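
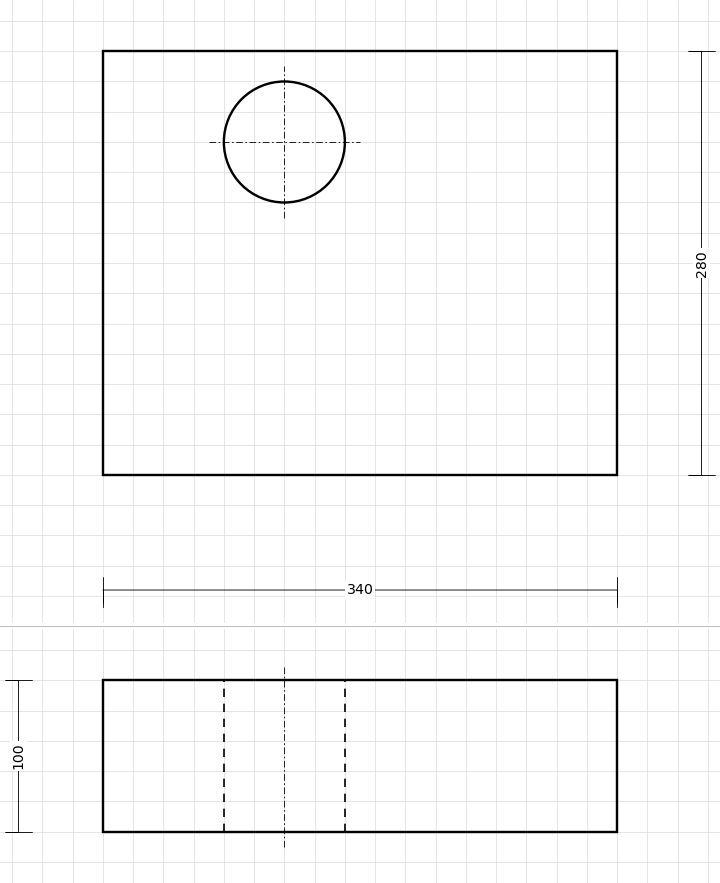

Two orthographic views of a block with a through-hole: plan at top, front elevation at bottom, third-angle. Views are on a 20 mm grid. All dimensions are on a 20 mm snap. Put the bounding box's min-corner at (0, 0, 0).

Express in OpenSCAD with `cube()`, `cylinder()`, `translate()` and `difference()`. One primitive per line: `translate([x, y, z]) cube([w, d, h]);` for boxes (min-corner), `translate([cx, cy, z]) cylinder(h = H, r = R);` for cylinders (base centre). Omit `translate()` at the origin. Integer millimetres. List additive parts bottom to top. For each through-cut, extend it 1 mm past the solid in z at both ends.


difference() {
  cube([340, 280, 100]);
  translate([120, 220, -1]) cylinder(h = 102, r = 40);
}


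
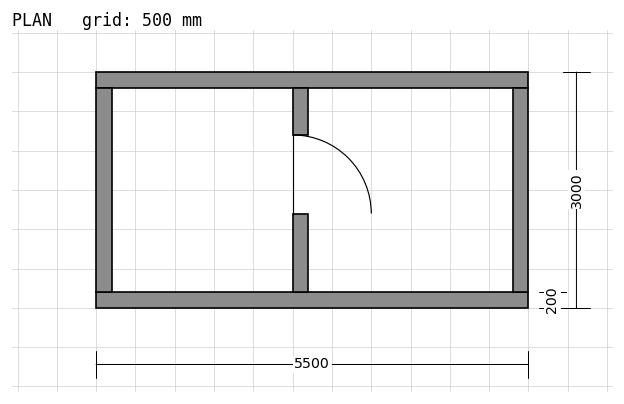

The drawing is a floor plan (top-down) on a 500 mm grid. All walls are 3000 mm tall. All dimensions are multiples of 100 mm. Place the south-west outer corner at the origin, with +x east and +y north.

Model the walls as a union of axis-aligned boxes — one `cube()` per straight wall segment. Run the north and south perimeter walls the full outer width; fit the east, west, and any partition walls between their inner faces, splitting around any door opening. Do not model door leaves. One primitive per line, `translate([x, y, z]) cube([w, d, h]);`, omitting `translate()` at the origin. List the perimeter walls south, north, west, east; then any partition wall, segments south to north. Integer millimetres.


cube([5500, 200, 3000]);
translate([0, 2800, 0]) cube([5500, 200, 3000]);
translate([0, 200, 0]) cube([200, 2600, 3000]);
translate([5300, 200, 0]) cube([200, 2600, 3000]);
translate([2500, 200, 0]) cube([200, 1000, 3000]);
translate([2500, 2200, 0]) cube([200, 600, 3000]);


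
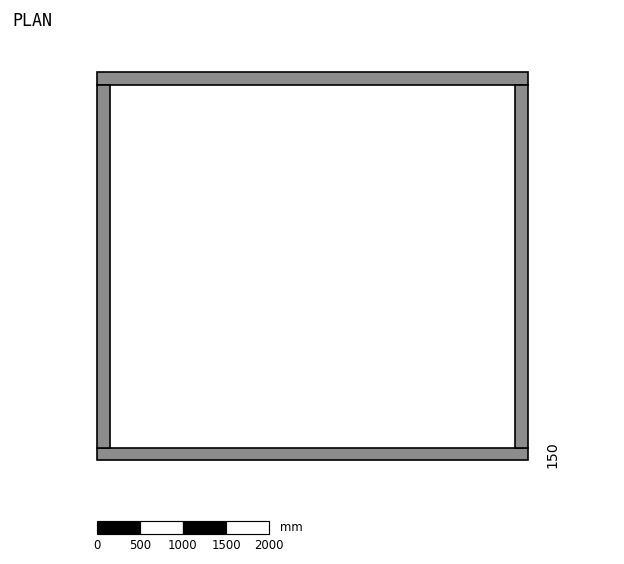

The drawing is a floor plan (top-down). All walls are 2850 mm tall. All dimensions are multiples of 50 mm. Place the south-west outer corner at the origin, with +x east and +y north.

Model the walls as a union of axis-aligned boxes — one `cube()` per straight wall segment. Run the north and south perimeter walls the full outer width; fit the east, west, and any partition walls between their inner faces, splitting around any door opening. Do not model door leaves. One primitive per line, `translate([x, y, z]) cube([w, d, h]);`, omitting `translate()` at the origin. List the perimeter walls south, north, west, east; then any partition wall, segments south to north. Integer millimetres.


cube([5000, 150, 2850]);
translate([0, 4350, 0]) cube([5000, 150, 2850]);
translate([0, 150, 0]) cube([150, 4200, 2850]);
translate([4850, 150, 0]) cube([150, 4200, 2850]);


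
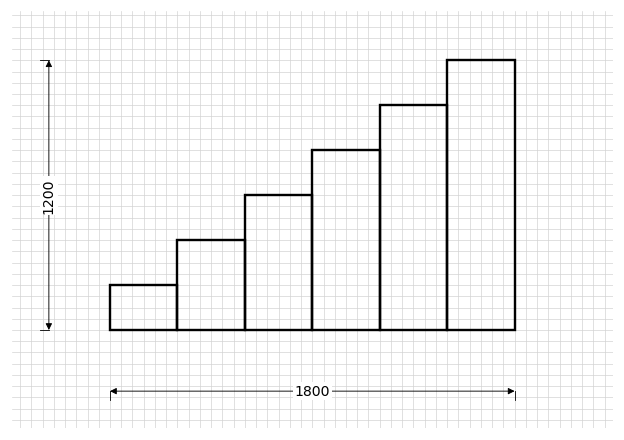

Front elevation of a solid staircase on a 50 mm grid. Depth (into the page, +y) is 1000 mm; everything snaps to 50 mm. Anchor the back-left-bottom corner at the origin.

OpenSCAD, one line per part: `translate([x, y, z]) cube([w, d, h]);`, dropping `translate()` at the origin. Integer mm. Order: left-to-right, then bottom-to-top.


cube([300, 1000, 200]);
translate([300, 0, 0]) cube([300, 1000, 400]);
translate([600, 0, 0]) cube([300, 1000, 600]);
translate([900, 0, 0]) cube([300, 1000, 800]);
translate([1200, 0, 0]) cube([300, 1000, 1000]);
translate([1500, 0, 0]) cube([300, 1000, 1200]);


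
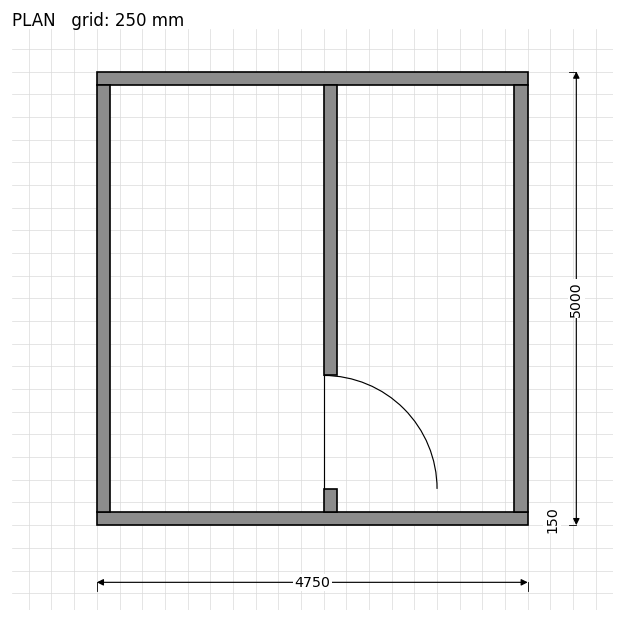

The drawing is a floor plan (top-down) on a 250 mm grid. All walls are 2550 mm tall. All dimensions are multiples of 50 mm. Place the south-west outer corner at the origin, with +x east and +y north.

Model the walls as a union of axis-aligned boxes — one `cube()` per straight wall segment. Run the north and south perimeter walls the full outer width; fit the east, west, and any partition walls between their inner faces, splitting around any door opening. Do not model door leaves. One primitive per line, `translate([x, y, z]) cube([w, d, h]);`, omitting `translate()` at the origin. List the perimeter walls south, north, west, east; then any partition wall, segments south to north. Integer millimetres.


cube([4750, 150, 2550]);
translate([0, 4850, 0]) cube([4750, 150, 2550]);
translate([0, 150, 0]) cube([150, 4700, 2550]);
translate([4600, 150, 0]) cube([150, 4700, 2550]);
translate([2500, 150, 0]) cube([150, 250, 2550]);
translate([2500, 1650, 0]) cube([150, 3200, 2550]);


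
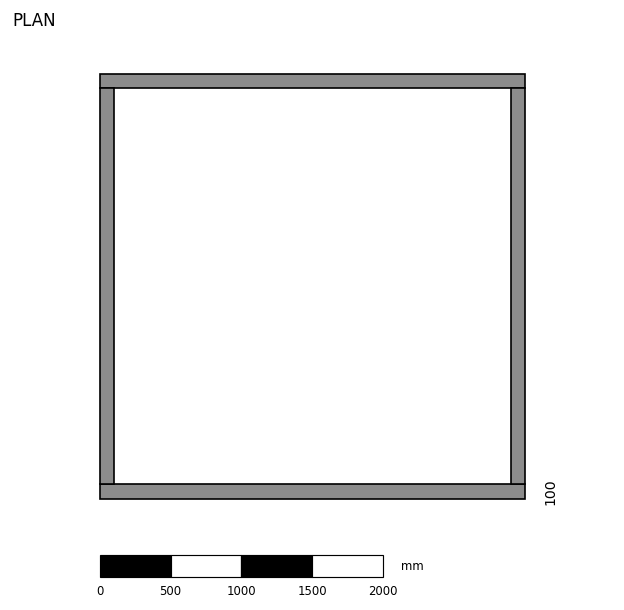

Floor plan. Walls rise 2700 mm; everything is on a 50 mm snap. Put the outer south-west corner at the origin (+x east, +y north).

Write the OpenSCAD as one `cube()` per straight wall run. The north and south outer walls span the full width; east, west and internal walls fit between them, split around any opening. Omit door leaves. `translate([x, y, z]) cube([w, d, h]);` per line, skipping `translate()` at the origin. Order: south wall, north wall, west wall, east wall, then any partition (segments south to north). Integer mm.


cube([3000, 100, 2700]);
translate([0, 2900, 0]) cube([3000, 100, 2700]);
translate([0, 100, 0]) cube([100, 2800, 2700]);
translate([2900, 100, 0]) cube([100, 2800, 2700]);


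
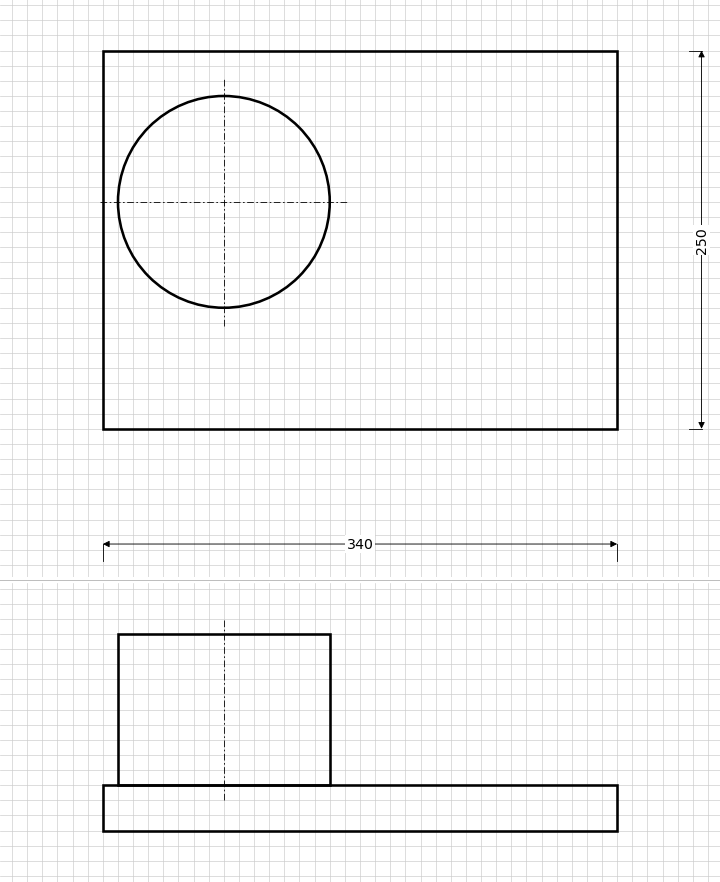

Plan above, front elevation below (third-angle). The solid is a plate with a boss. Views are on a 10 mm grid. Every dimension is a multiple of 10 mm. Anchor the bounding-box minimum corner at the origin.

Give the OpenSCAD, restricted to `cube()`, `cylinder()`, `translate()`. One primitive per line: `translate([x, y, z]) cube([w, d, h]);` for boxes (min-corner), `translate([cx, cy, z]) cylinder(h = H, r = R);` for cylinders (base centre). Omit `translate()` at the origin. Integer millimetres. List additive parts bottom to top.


cube([340, 250, 30]);
translate([80, 150, 30]) cylinder(h = 100, r = 70);


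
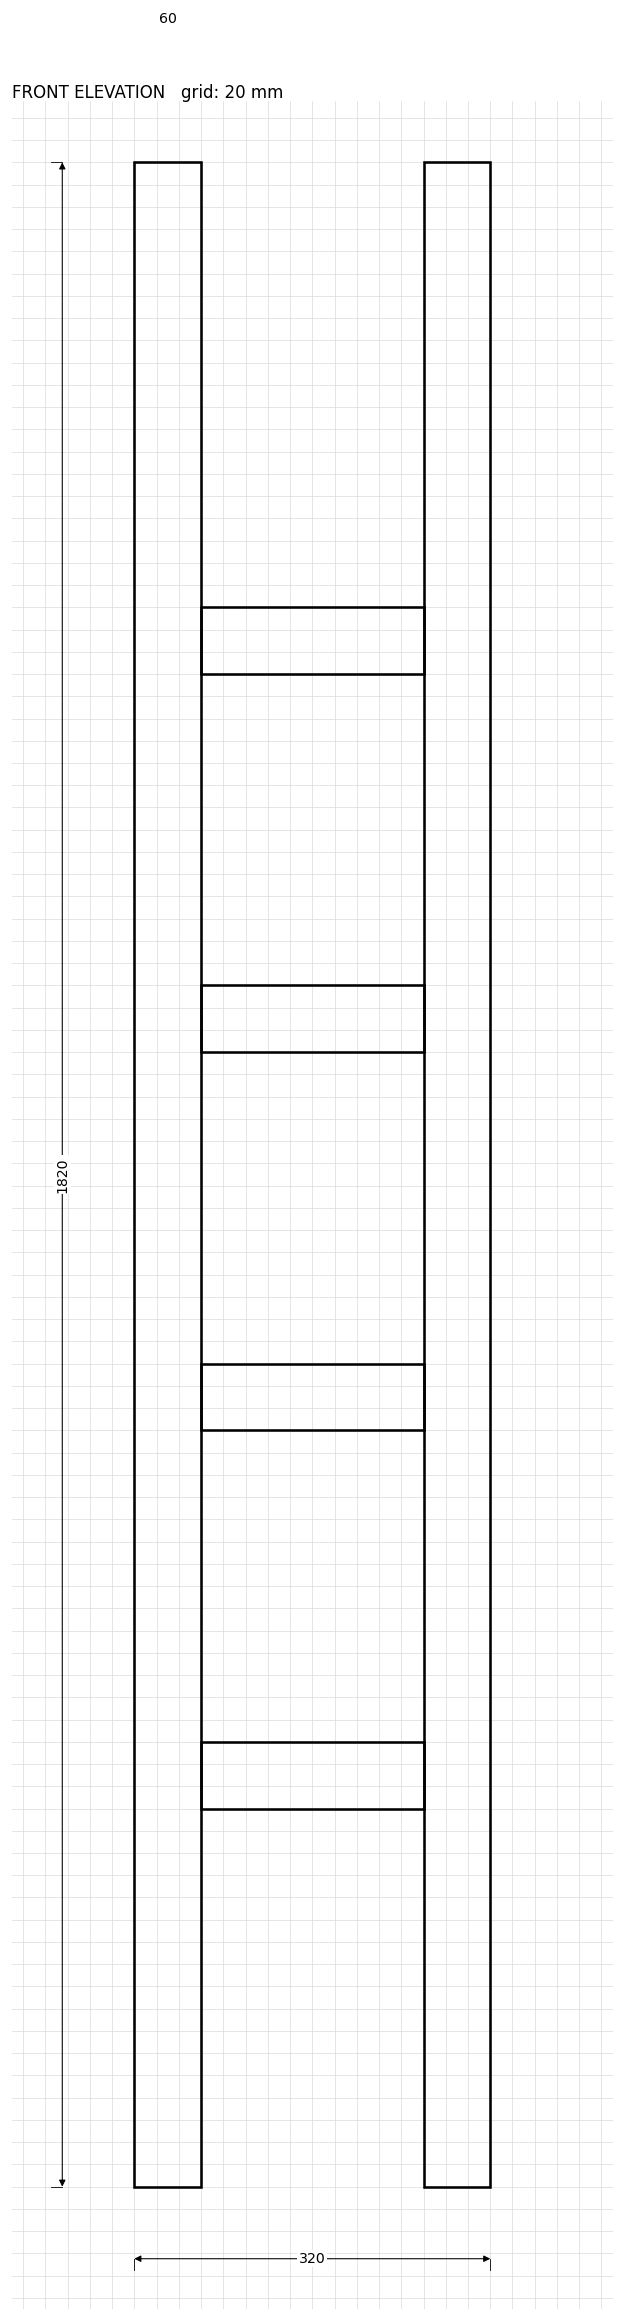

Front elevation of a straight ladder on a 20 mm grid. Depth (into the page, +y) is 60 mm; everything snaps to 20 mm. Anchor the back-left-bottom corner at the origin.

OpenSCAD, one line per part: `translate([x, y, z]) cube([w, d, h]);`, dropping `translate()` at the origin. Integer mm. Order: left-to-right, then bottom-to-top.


cube([60, 60, 1820]);
translate([60, 0, 340]) cube([200, 60, 60]);
translate([60, 0, 680]) cube([200, 60, 60]);
translate([60, 0, 1020]) cube([200, 60, 60]);
translate([60, 0, 1360]) cube([200, 60, 60]);
translate([260, 0, 0]) cube([60, 60, 1820]);


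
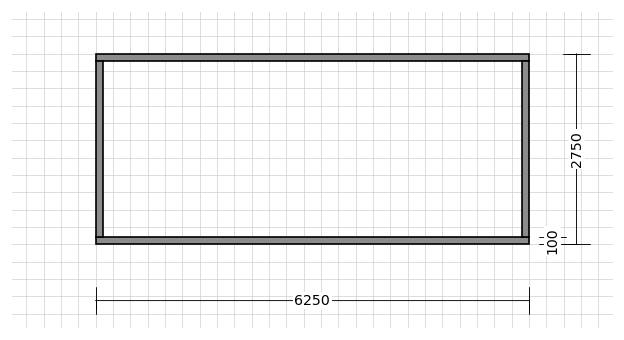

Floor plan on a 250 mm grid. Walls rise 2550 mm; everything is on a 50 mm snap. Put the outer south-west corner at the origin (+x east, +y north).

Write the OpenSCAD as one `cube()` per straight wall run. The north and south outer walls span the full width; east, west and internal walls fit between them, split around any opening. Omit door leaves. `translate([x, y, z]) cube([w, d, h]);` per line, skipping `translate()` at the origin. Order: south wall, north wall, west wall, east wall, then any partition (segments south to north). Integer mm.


cube([6250, 100, 2550]);
translate([0, 2650, 0]) cube([6250, 100, 2550]);
translate([0, 100, 0]) cube([100, 2550, 2550]);
translate([6150, 100, 0]) cube([100, 2550, 2550]);


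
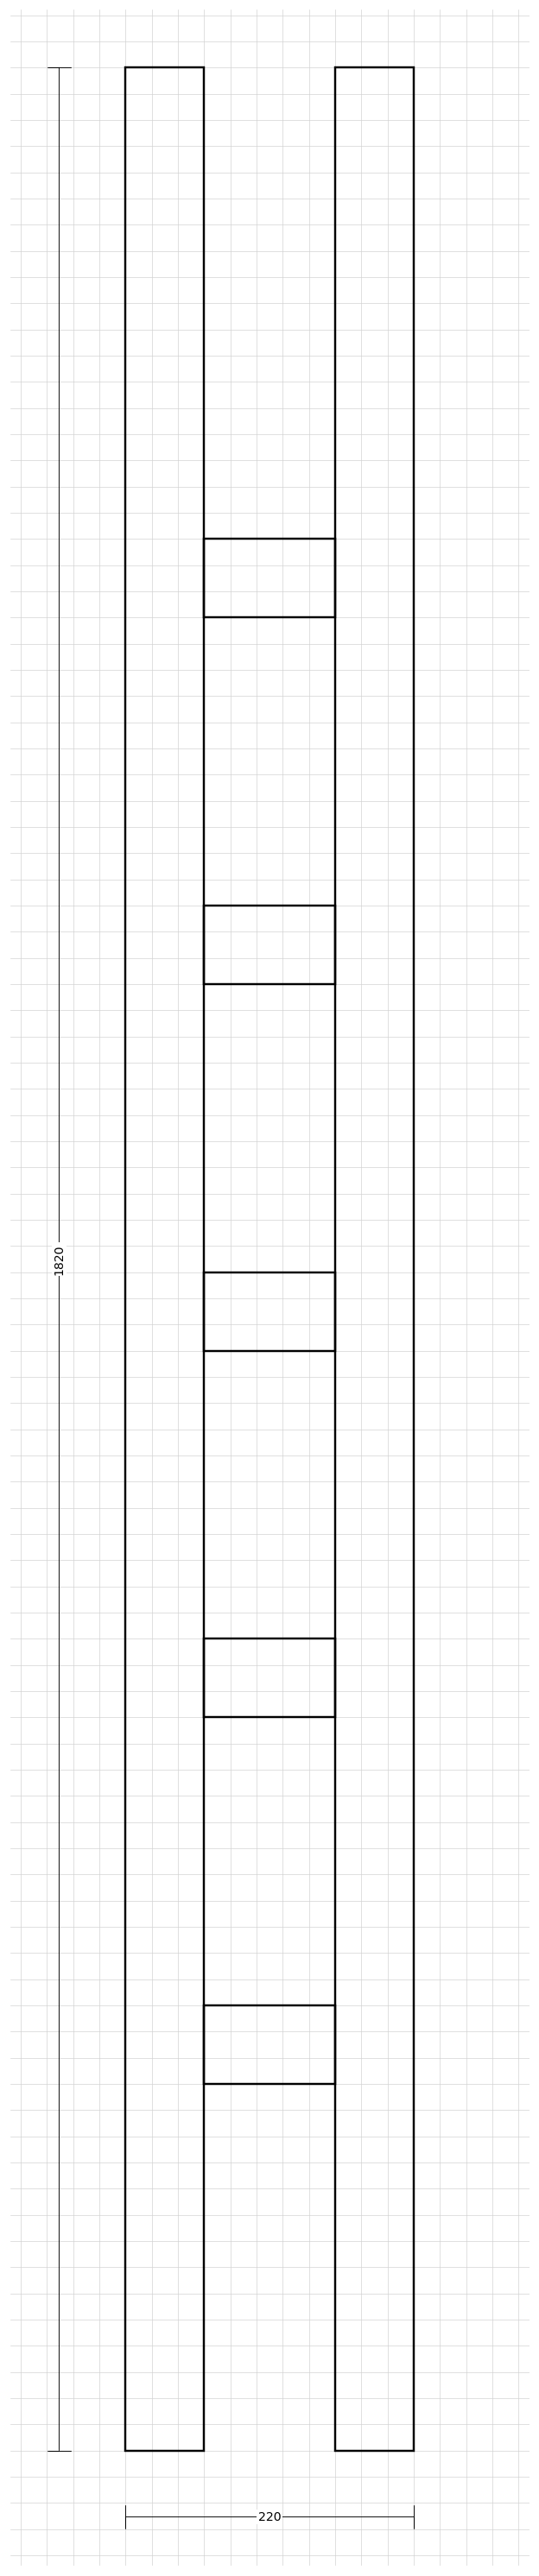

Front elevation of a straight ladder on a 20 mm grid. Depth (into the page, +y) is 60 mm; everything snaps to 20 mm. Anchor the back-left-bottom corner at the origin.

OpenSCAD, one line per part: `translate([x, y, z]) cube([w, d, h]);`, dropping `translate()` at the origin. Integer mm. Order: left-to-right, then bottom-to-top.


cube([60, 60, 1820]);
translate([60, 0, 280]) cube([100, 60, 60]);
translate([60, 0, 560]) cube([100, 60, 60]);
translate([60, 0, 840]) cube([100, 60, 60]);
translate([60, 0, 1120]) cube([100, 60, 60]);
translate([60, 0, 1400]) cube([100, 60, 60]);
translate([160, 0, 0]) cube([60, 60, 1820]);


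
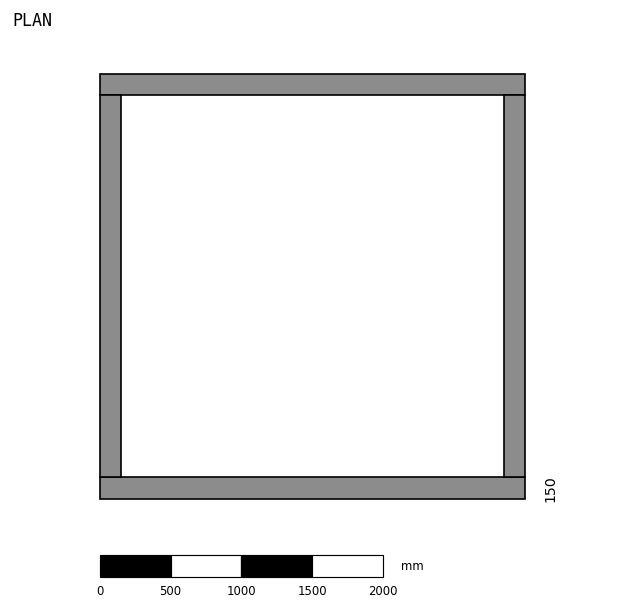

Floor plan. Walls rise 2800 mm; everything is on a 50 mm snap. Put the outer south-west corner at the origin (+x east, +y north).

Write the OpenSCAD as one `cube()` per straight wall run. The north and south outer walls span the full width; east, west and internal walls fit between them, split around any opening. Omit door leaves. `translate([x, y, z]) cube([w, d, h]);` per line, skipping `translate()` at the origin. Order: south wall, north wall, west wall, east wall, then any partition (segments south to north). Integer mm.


cube([3000, 150, 2800]);
translate([0, 2850, 0]) cube([3000, 150, 2800]);
translate([0, 150, 0]) cube([150, 2700, 2800]);
translate([2850, 150, 0]) cube([150, 2700, 2800]);


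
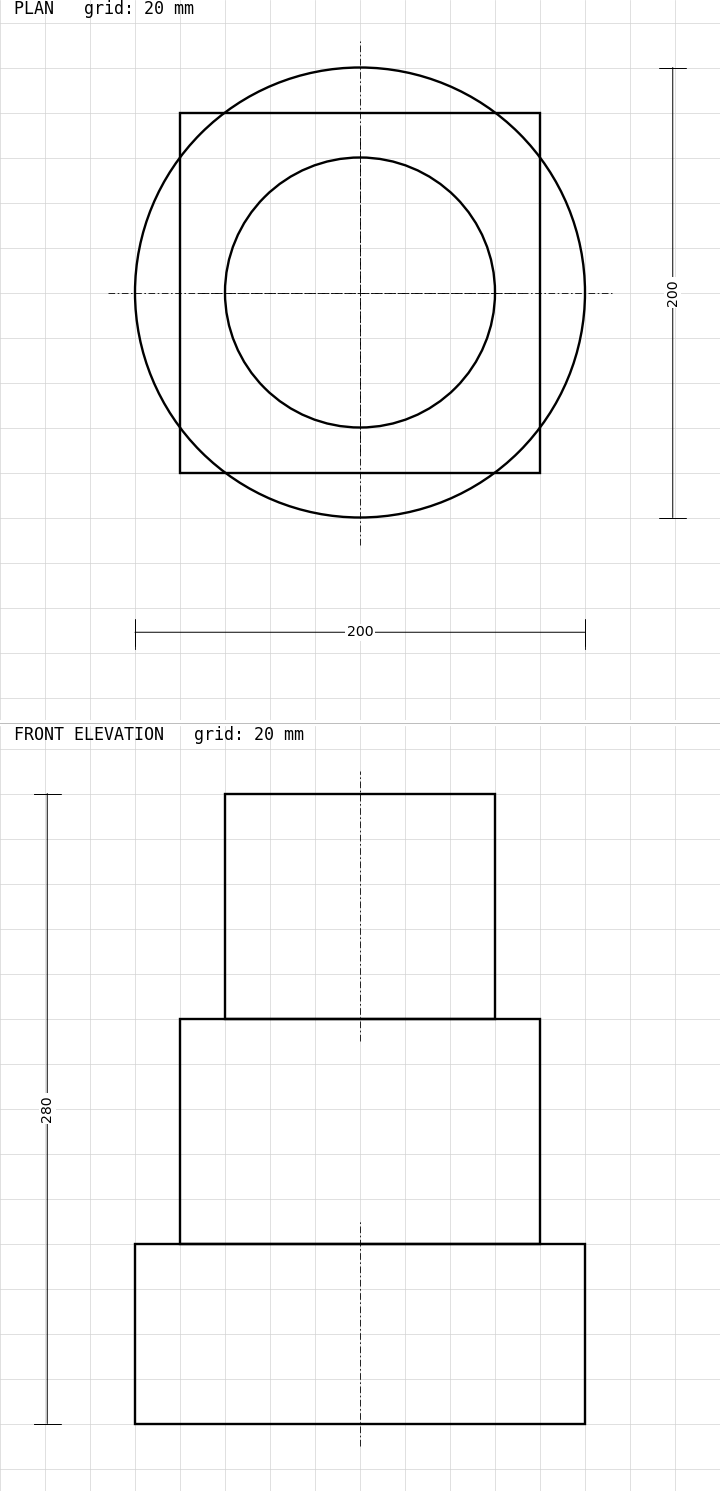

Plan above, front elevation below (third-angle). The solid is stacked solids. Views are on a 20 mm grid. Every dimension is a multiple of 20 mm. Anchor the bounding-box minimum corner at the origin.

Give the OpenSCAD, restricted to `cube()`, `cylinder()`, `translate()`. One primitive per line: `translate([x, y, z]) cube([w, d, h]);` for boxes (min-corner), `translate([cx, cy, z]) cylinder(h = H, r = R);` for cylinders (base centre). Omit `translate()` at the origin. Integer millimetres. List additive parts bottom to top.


translate([100, 100, 0]) cylinder(h = 80, r = 100);
translate([20, 20, 80]) cube([160, 160, 100]);
translate([100, 100, 180]) cylinder(h = 100, r = 60);


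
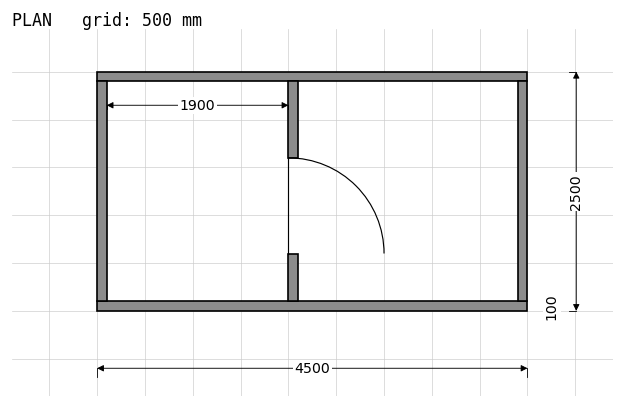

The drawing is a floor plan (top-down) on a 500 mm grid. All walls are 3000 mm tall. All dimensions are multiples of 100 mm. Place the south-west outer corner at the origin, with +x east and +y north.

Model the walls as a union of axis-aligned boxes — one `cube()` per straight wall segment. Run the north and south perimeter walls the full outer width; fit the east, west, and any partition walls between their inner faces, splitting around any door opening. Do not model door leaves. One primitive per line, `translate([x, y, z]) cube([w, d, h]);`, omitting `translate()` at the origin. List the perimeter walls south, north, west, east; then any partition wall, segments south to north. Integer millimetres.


cube([4500, 100, 3000]);
translate([0, 2400, 0]) cube([4500, 100, 3000]);
translate([0, 100, 0]) cube([100, 2300, 3000]);
translate([4400, 100, 0]) cube([100, 2300, 3000]);
translate([2000, 100, 0]) cube([100, 500, 3000]);
translate([2000, 1600, 0]) cube([100, 800, 3000]);


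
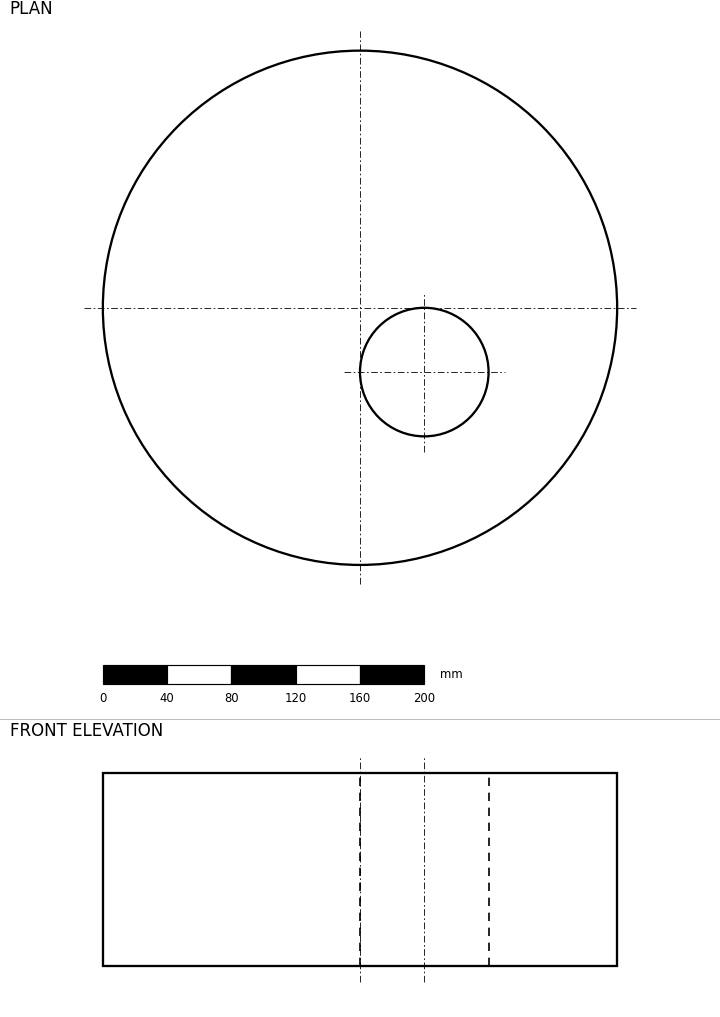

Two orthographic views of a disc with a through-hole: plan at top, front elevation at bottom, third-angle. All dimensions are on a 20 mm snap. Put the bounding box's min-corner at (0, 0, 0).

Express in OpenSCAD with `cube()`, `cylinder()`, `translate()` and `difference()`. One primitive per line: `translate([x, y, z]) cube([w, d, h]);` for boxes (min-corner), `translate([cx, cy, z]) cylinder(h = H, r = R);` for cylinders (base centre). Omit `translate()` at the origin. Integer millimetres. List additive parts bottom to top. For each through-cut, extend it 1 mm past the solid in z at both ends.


difference() {
  translate([160, 160, 0]) cylinder(h = 120, r = 160);
  translate([200, 120, -1]) cylinder(h = 122, r = 40);
}


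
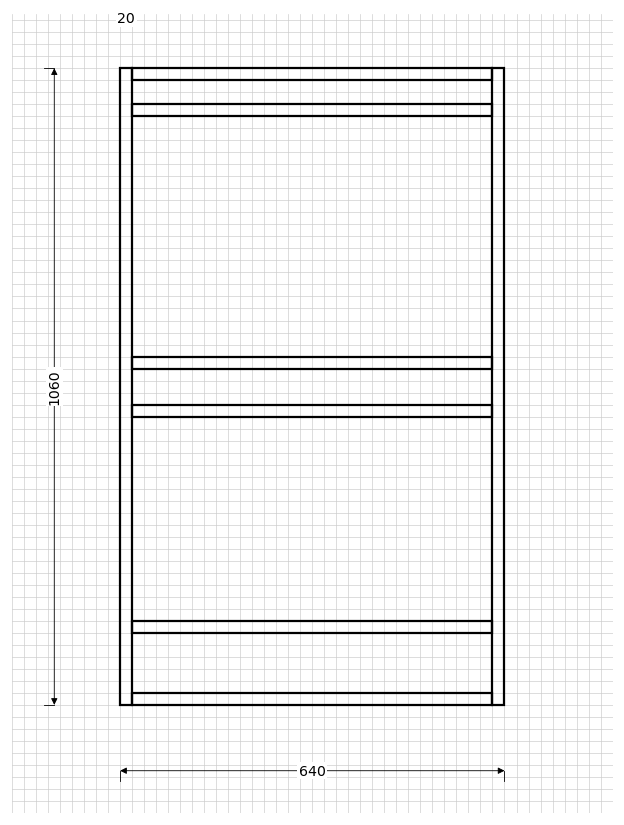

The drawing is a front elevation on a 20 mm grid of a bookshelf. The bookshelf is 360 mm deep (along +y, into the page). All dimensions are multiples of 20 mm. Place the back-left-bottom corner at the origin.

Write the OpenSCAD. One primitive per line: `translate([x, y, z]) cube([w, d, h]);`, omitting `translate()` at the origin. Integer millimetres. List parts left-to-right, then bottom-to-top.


cube([20, 360, 1060]);
translate([20, 0, 0]) cube([600, 360, 20]);
translate([20, 0, 120]) cube([600, 360, 20]);
translate([20, 0, 480]) cube([600, 360, 20]);
translate([20, 0, 560]) cube([600, 360, 20]);
translate([20, 0, 980]) cube([600, 360, 20]);
translate([20, 0, 1040]) cube([600, 360, 20]);
translate([620, 0, 0]) cube([20, 360, 1060]);


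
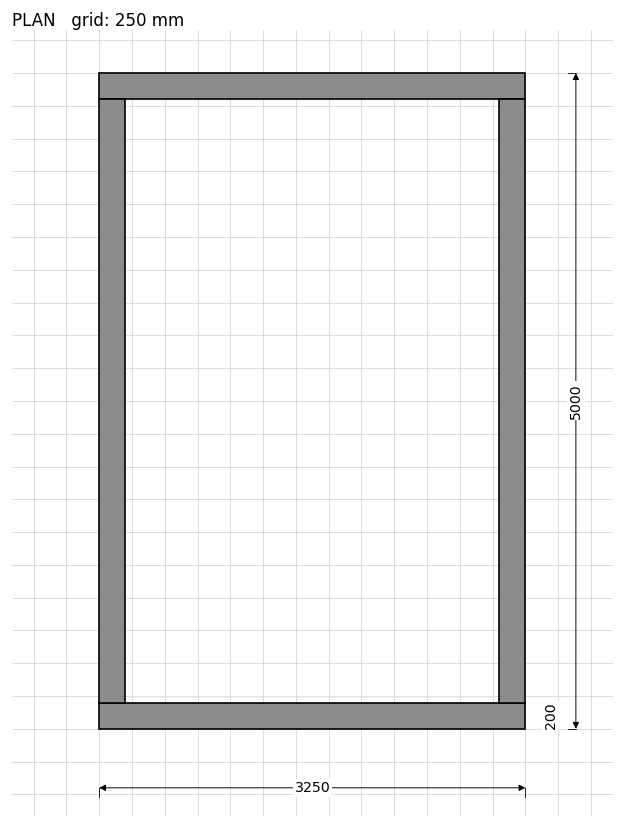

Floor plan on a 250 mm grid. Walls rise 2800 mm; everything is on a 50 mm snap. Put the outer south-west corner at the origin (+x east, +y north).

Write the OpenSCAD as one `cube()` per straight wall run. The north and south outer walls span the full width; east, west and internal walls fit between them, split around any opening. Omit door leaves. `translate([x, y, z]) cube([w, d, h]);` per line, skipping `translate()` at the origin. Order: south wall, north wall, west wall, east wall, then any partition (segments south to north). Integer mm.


cube([3250, 200, 2800]);
translate([0, 4800, 0]) cube([3250, 200, 2800]);
translate([0, 200, 0]) cube([200, 4600, 2800]);
translate([3050, 200, 0]) cube([200, 4600, 2800]);


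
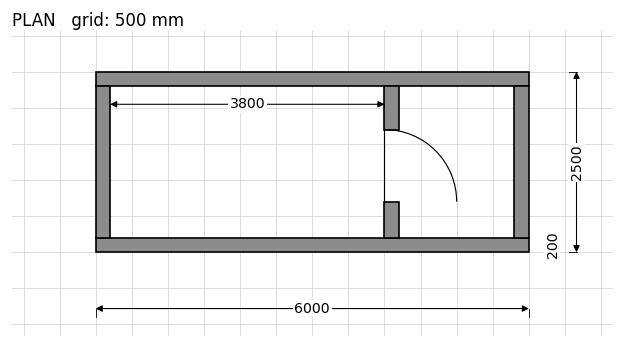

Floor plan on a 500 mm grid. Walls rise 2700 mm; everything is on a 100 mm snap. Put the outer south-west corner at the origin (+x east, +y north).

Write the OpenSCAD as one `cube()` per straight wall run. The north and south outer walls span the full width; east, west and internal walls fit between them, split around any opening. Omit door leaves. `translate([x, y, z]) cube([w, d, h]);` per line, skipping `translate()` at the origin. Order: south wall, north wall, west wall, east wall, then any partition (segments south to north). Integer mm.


cube([6000, 200, 2700]);
translate([0, 2300, 0]) cube([6000, 200, 2700]);
translate([0, 200, 0]) cube([200, 2100, 2700]);
translate([5800, 200, 0]) cube([200, 2100, 2700]);
translate([4000, 200, 0]) cube([200, 500, 2700]);
translate([4000, 1700, 0]) cube([200, 600, 2700]);


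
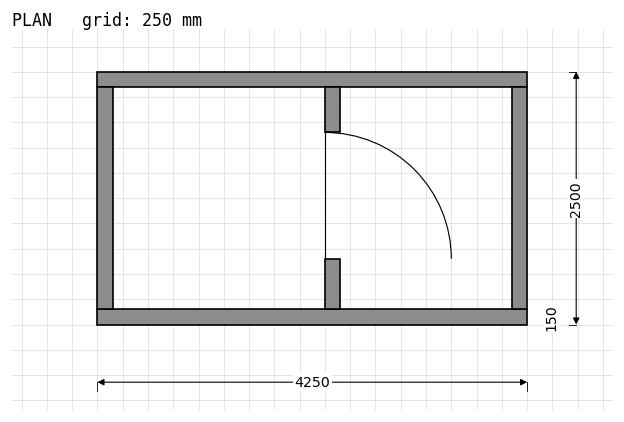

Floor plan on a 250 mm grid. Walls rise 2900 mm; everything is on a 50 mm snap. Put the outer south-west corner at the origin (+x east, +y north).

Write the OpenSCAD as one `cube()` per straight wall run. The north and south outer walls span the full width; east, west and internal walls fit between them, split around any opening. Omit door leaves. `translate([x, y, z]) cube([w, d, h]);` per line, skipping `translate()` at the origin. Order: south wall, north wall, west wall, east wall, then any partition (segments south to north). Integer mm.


cube([4250, 150, 2900]);
translate([0, 2350, 0]) cube([4250, 150, 2900]);
translate([0, 150, 0]) cube([150, 2200, 2900]);
translate([4100, 150, 0]) cube([150, 2200, 2900]);
translate([2250, 150, 0]) cube([150, 500, 2900]);
translate([2250, 1900, 0]) cube([150, 450, 2900]);


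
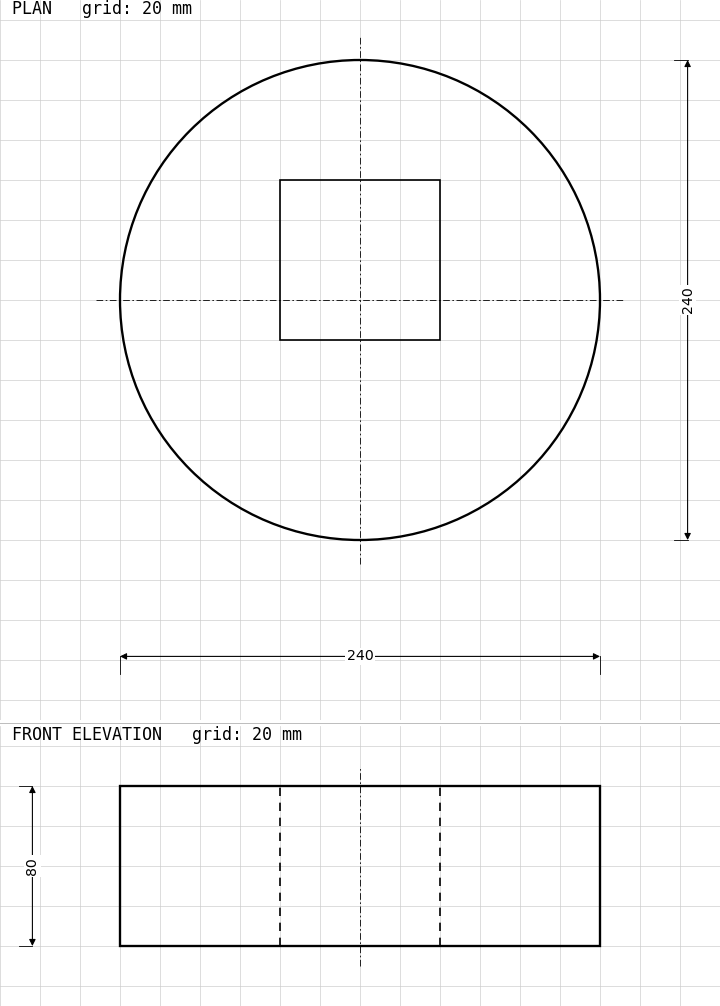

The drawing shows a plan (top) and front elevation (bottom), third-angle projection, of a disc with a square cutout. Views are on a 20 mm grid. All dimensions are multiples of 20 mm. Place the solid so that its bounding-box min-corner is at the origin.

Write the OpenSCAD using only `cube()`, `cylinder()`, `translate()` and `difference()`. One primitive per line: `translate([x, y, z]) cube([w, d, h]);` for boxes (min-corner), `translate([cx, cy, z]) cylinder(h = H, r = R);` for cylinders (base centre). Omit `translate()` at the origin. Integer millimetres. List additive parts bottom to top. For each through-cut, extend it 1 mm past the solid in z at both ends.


difference() {
  translate([120, 120, 0]) cylinder(h = 80, r = 120);
  translate([80, 100, -1]) cube([80, 80, 82]);
}


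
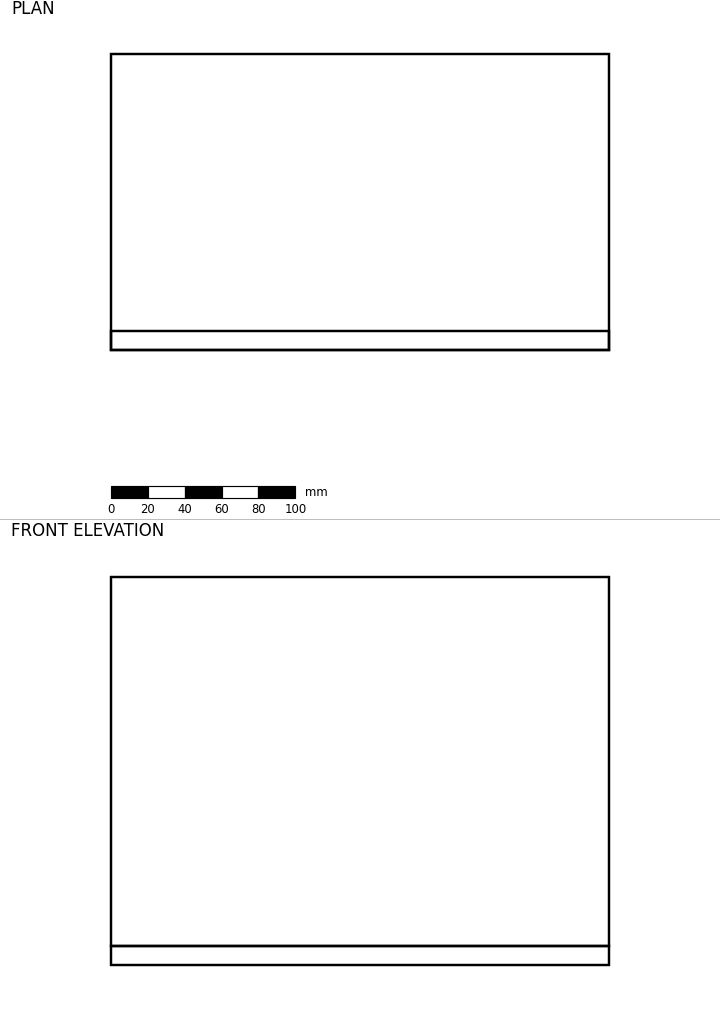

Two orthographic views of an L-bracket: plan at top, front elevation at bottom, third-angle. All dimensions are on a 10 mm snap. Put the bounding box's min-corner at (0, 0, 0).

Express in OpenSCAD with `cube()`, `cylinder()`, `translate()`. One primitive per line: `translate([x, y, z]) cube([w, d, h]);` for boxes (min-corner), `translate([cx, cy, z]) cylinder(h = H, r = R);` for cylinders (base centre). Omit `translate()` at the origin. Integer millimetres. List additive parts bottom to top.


cube([270, 160, 10]);
translate([0, 0, 10]) cube([270, 10, 200]);


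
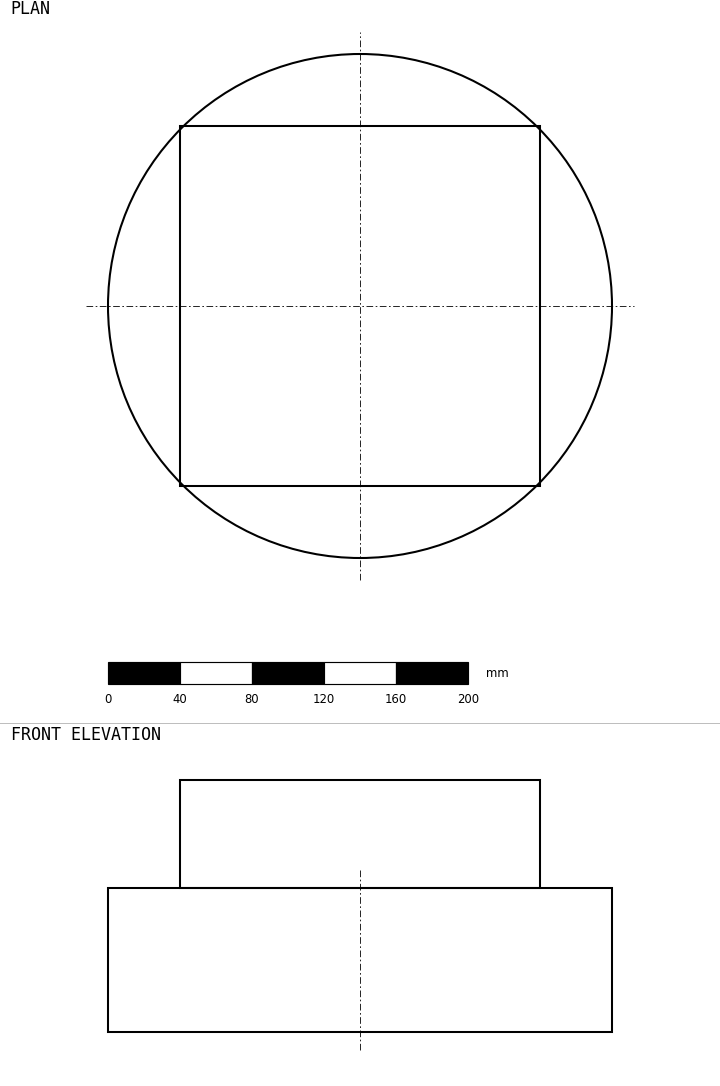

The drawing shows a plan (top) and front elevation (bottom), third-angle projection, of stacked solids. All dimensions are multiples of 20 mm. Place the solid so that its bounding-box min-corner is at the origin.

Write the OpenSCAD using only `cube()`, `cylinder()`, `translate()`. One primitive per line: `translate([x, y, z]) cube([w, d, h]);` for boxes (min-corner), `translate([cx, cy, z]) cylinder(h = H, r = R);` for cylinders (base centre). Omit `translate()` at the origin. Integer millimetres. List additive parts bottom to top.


translate([140, 140, 0]) cylinder(h = 80, r = 140);
translate([40, 40, 80]) cube([200, 200, 60]);


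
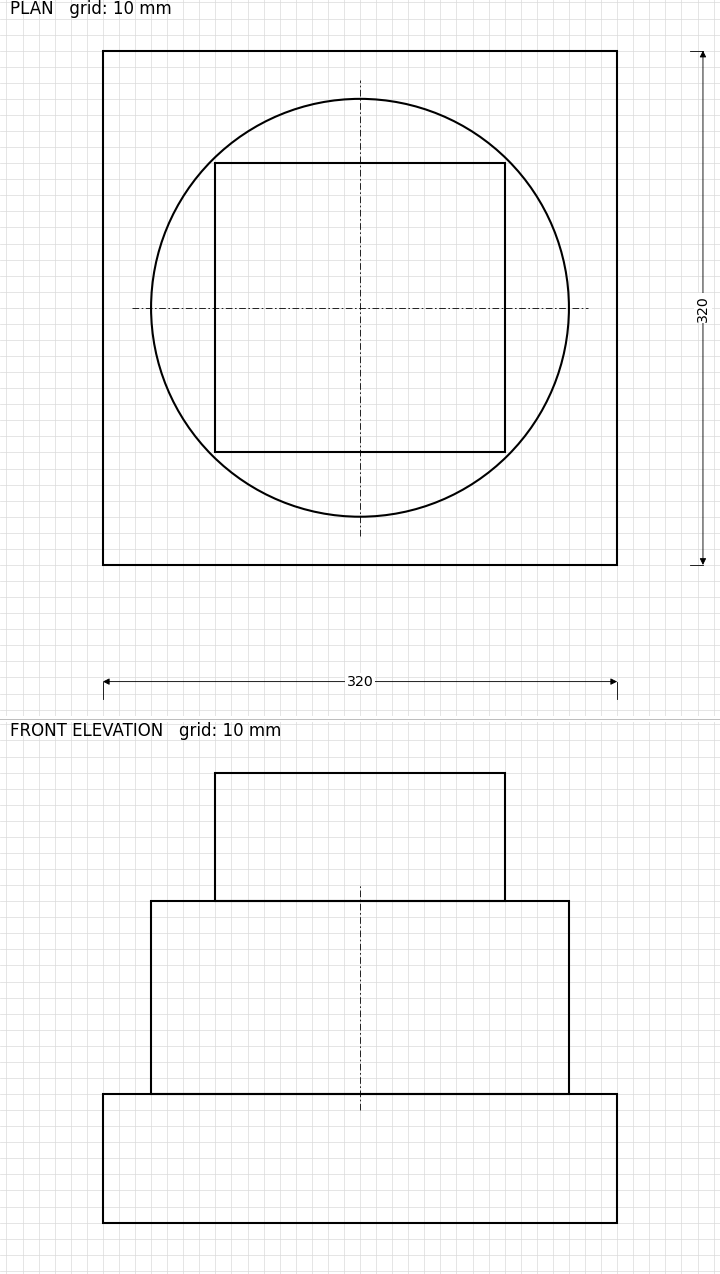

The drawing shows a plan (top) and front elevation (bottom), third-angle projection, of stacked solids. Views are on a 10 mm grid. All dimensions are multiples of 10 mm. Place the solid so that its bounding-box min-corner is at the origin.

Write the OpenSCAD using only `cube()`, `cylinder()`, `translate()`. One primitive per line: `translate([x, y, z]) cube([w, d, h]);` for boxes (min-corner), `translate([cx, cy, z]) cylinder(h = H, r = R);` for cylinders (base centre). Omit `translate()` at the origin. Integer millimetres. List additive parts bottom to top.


cube([320, 320, 80]);
translate([160, 160, 80]) cylinder(h = 120, r = 130);
translate([70, 70, 200]) cube([180, 180, 80]);


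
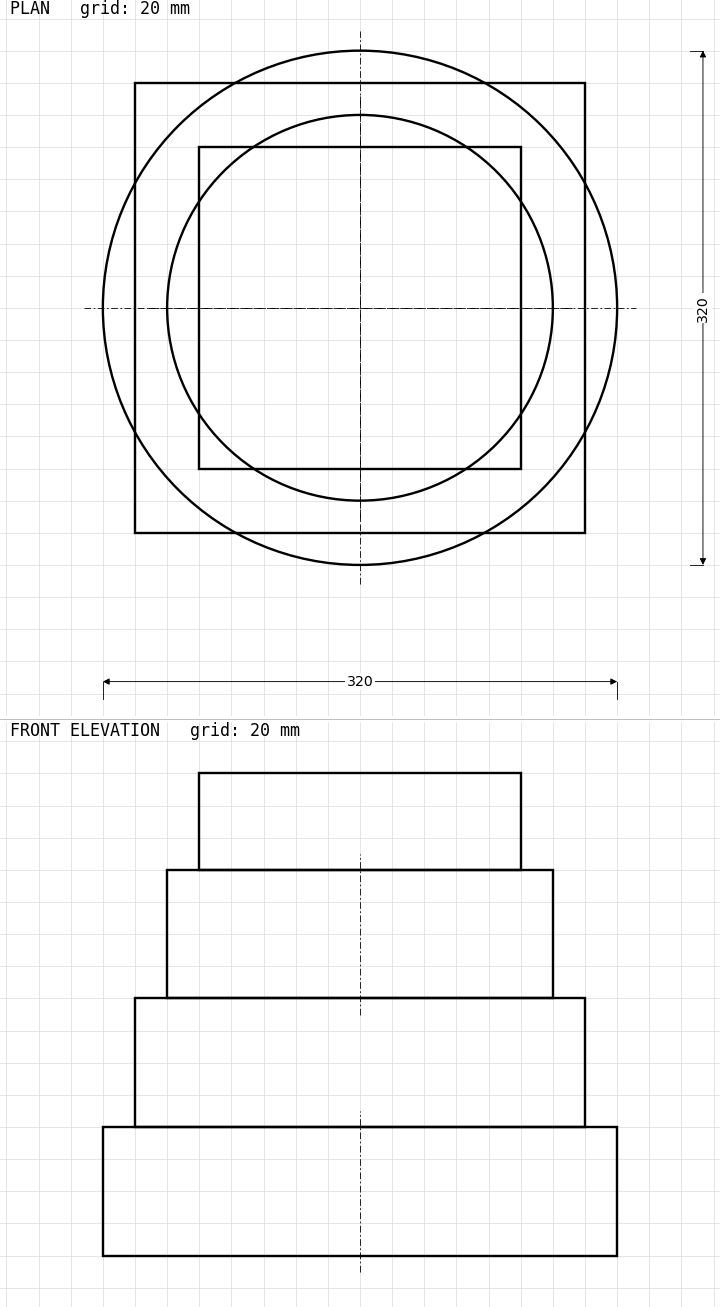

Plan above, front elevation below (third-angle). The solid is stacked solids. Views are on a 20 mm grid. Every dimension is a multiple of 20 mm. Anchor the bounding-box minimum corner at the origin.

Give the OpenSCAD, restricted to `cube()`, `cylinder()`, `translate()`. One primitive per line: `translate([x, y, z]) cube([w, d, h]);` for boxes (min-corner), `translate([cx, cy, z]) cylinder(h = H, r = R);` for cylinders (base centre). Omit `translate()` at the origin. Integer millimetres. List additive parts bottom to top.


translate([160, 160, 0]) cylinder(h = 80, r = 160);
translate([20, 20, 80]) cube([280, 280, 80]);
translate([160, 160, 160]) cylinder(h = 80, r = 120);
translate([60, 60, 240]) cube([200, 200, 60]);


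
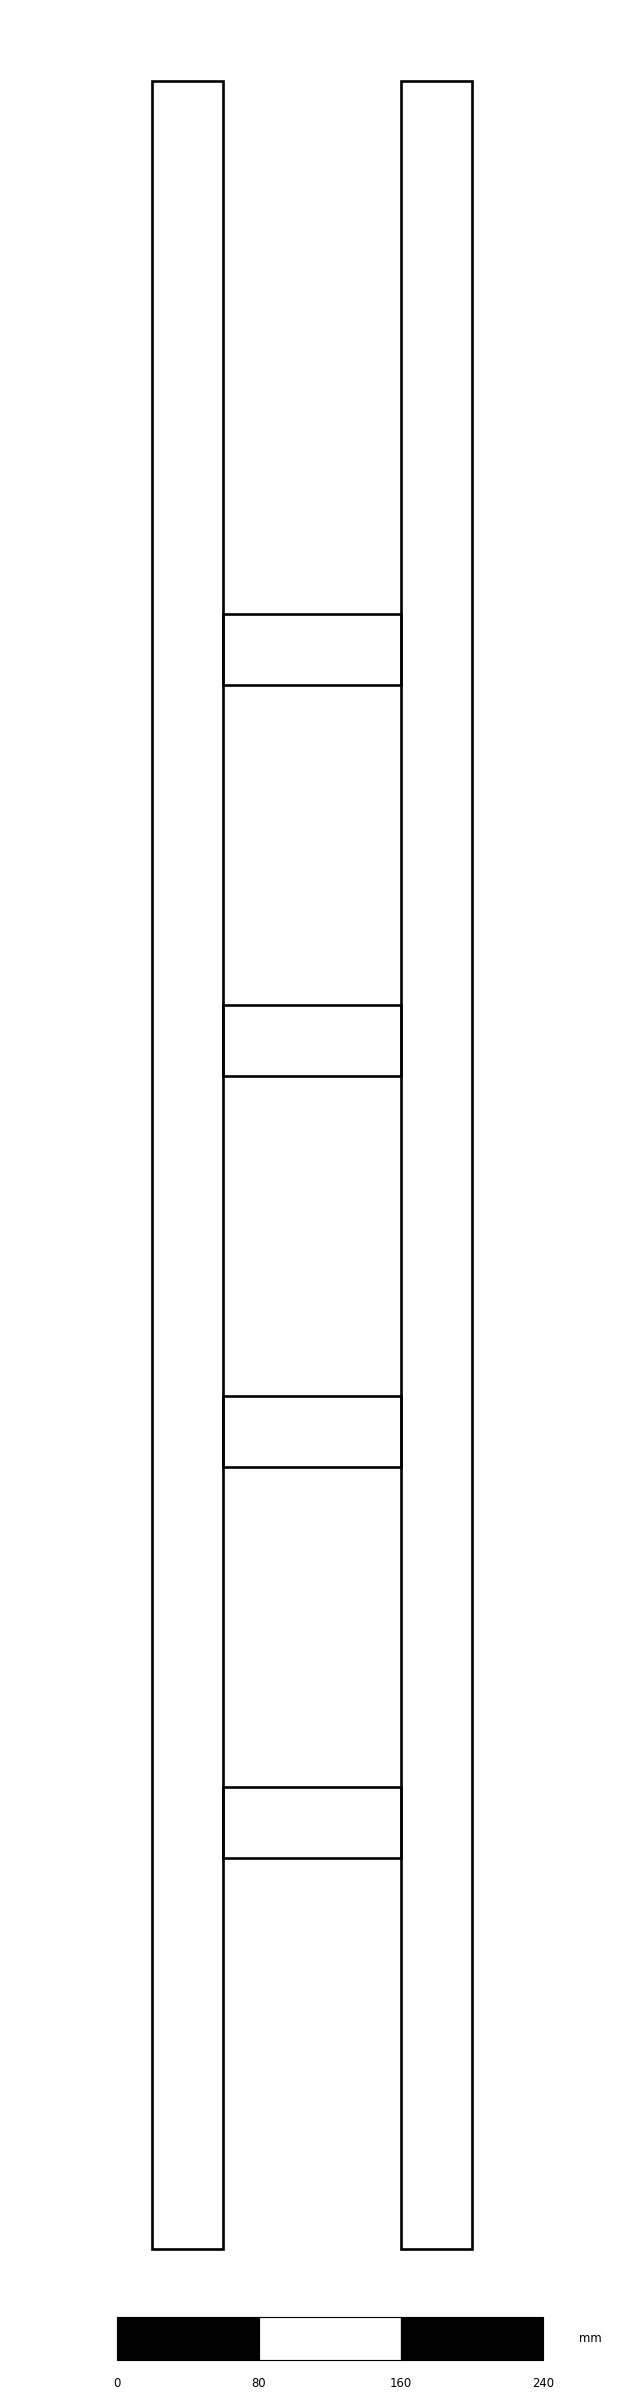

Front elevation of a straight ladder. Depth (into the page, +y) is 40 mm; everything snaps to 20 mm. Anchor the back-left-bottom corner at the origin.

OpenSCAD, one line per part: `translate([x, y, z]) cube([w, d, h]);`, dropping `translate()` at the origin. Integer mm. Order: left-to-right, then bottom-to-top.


cube([40, 40, 1220]);
translate([40, 0, 220]) cube([100, 40, 40]);
translate([40, 0, 440]) cube([100, 40, 40]);
translate([40, 0, 660]) cube([100, 40, 40]);
translate([40, 0, 880]) cube([100, 40, 40]);
translate([140, 0, 0]) cube([40, 40, 1220]);


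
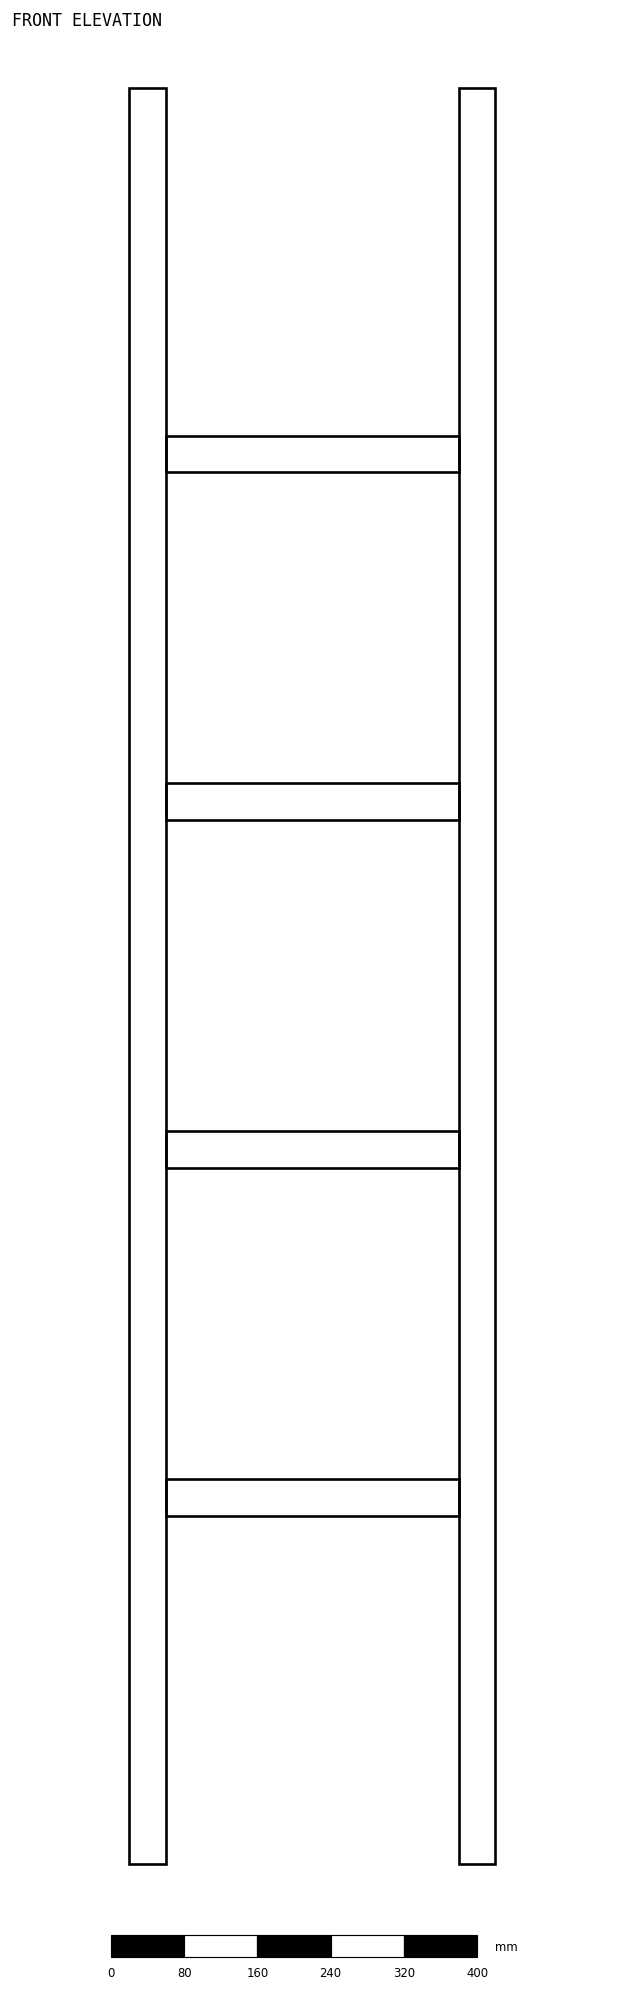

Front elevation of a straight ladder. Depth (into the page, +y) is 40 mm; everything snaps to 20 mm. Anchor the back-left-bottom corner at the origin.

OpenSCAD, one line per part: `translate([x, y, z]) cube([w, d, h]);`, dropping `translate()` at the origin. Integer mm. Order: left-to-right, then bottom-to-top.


cube([40, 40, 1940]);
translate([40, 0, 380]) cube([320, 40, 40]);
translate([40, 0, 760]) cube([320, 40, 40]);
translate([40, 0, 1140]) cube([320, 40, 40]);
translate([40, 0, 1520]) cube([320, 40, 40]);
translate([360, 0, 0]) cube([40, 40, 1940]);


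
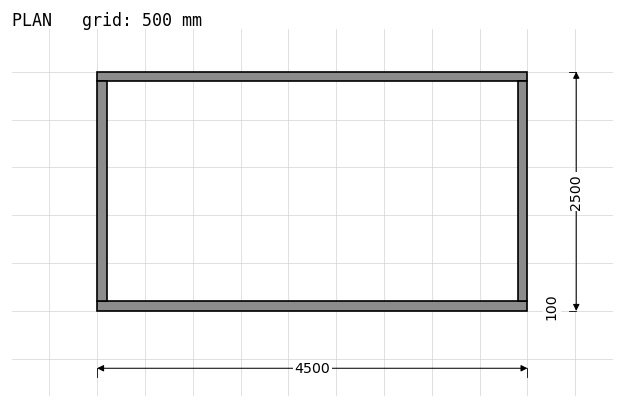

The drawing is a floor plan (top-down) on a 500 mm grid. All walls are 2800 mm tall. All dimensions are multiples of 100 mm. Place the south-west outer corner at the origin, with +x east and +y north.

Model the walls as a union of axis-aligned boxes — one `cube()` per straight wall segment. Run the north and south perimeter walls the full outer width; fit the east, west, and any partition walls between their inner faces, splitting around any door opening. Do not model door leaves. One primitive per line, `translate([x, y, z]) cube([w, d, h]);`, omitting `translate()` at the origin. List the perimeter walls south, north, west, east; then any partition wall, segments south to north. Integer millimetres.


cube([4500, 100, 2800]);
translate([0, 2400, 0]) cube([4500, 100, 2800]);
translate([0, 100, 0]) cube([100, 2300, 2800]);
translate([4400, 100, 0]) cube([100, 2300, 2800]);


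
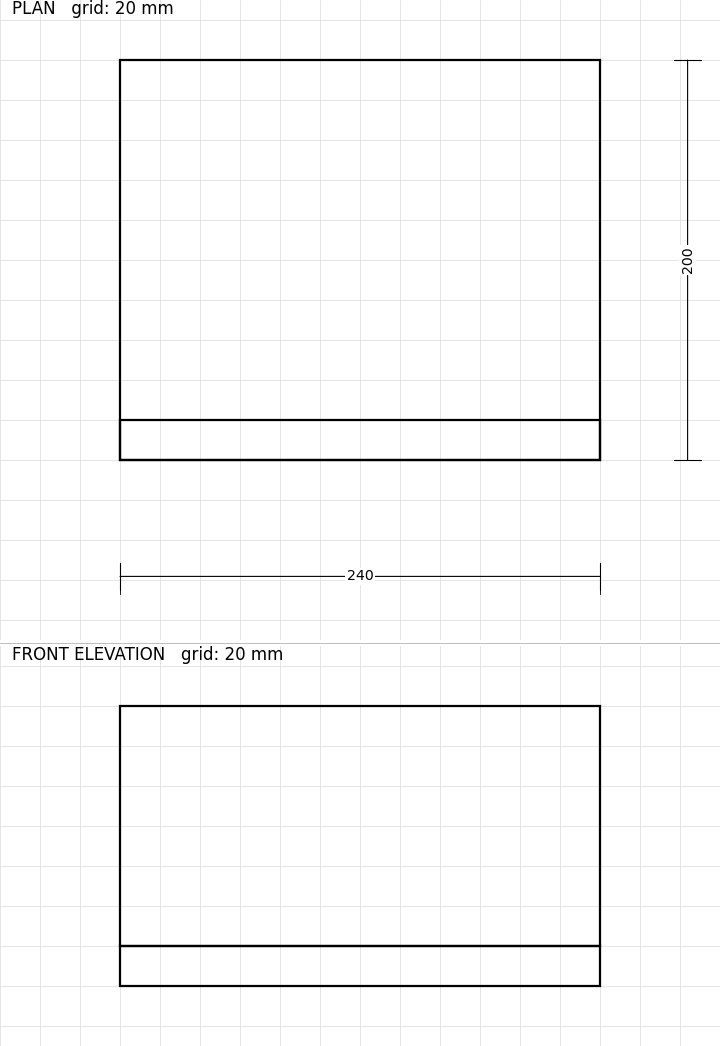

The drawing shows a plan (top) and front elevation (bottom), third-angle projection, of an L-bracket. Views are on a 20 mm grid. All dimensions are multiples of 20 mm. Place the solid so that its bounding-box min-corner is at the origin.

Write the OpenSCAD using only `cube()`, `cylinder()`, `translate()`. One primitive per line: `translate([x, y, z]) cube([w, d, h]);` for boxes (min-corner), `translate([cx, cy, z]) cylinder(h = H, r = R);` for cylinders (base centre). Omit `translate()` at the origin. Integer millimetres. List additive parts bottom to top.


cube([240, 200, 20]);
translate([0, 0, 20]) cube([240, 20, 120]);


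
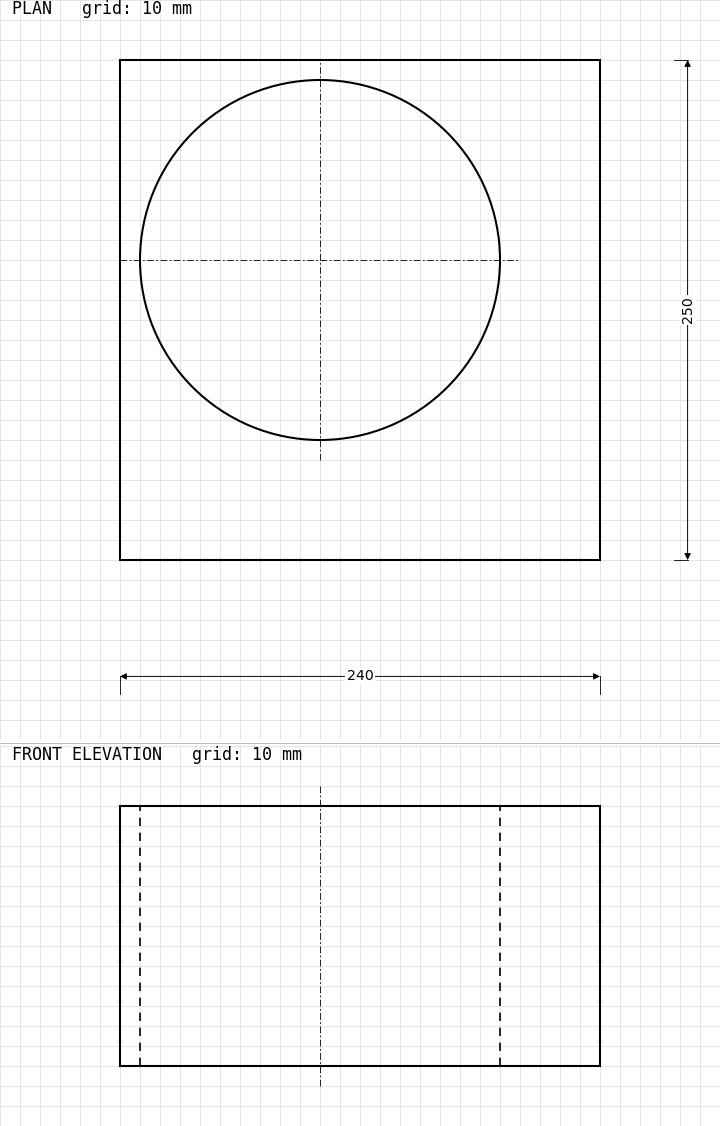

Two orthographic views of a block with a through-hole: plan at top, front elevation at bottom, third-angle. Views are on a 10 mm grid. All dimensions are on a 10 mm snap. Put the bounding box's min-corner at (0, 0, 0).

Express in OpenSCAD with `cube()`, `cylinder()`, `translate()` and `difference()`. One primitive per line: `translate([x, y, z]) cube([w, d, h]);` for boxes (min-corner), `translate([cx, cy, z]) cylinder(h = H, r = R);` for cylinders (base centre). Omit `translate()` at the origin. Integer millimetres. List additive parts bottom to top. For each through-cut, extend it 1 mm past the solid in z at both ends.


difference() {
  cube([240, 250, 130]);
  translate([100, 150, -1]) cylinder(h = 132, r = 90);
}


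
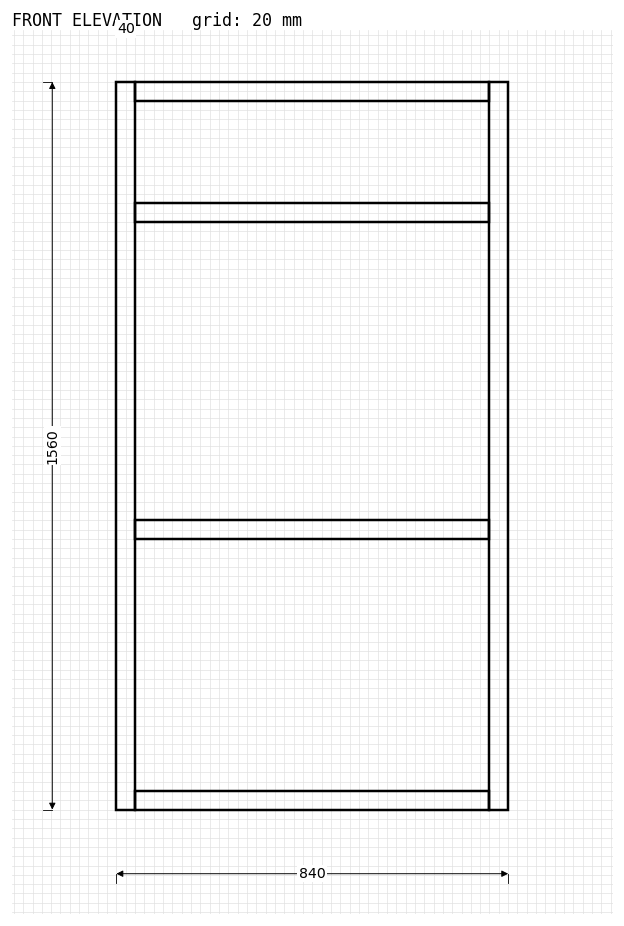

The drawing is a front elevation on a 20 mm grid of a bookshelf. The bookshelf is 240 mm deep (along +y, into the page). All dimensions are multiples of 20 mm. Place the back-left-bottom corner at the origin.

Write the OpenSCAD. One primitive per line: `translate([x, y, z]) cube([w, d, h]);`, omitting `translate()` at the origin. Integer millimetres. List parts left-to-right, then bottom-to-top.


cube([40, 240, 1560]);
translate([40, 0, 0]) cube([760, 240, 40]);
translate([40, 0, 580]) cube([760, 240, 40]);
translate([40, 0, 1260]) cube([760, 240, 40]);
translate([40, 0, 1520]) cube([760, 240, 40]);
translate([800, 0, 0]) cube([40, 240, 1560]);


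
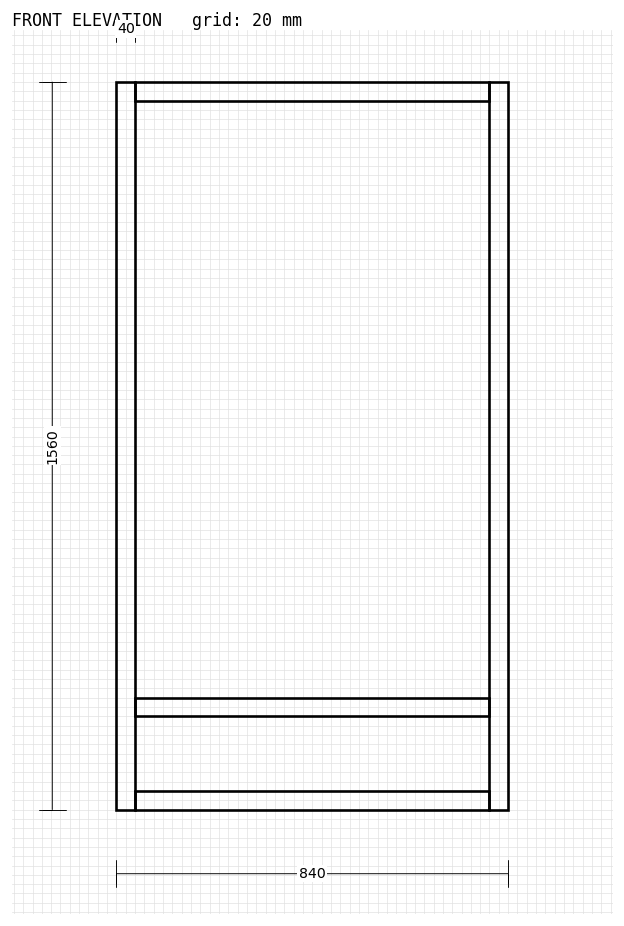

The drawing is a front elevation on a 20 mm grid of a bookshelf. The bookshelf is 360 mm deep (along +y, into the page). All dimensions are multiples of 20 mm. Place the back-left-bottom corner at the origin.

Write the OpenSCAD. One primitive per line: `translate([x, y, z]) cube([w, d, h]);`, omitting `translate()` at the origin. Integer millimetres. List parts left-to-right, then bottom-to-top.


cube([40, 360, 1560]);
translate([40, 0, 0]) cube([760, 360, 40]);
translate([40, 0, 200]) cube([760, 360, 40]);
translate([40, 0, 1520]) cube([760, 360, 40]);
translate([800, 0, 0]) cube([40, 360, 1560]);


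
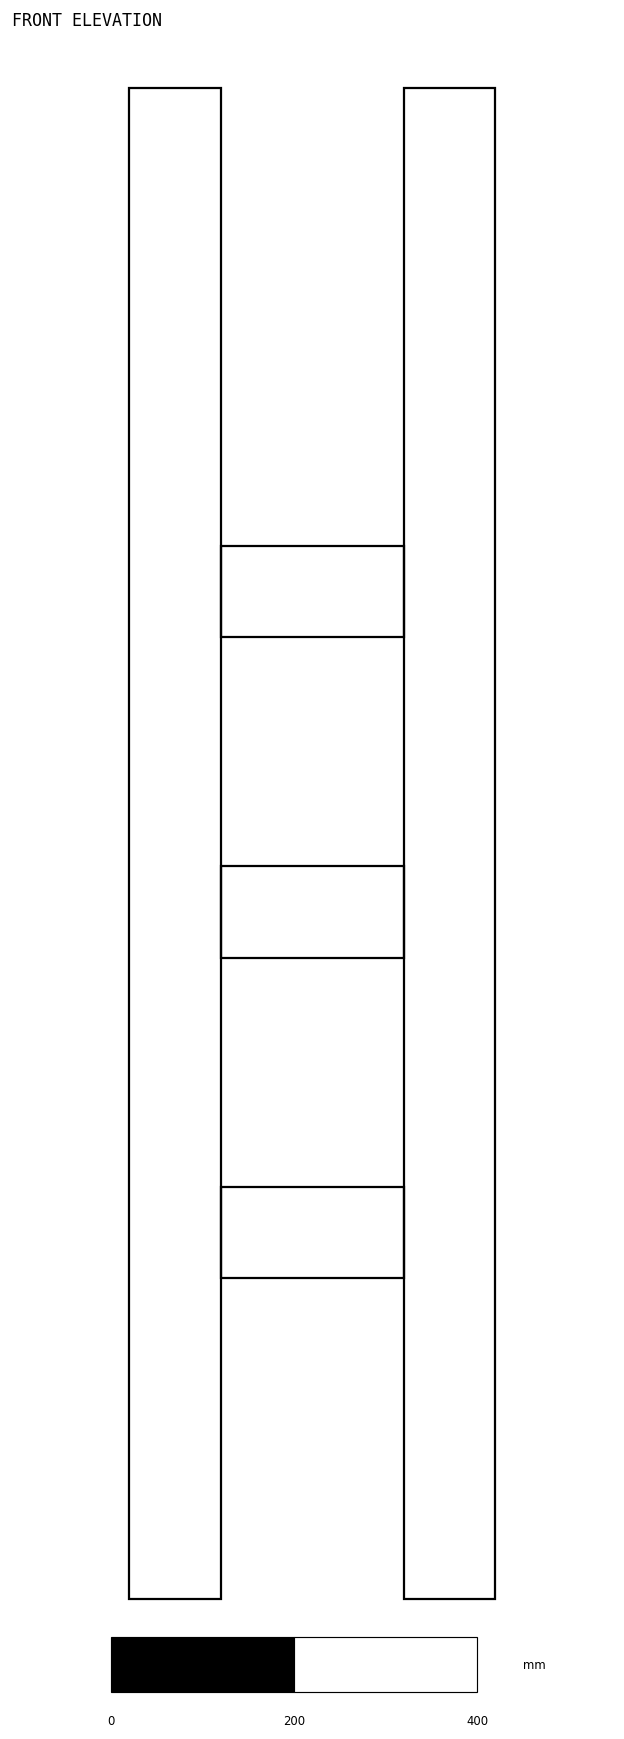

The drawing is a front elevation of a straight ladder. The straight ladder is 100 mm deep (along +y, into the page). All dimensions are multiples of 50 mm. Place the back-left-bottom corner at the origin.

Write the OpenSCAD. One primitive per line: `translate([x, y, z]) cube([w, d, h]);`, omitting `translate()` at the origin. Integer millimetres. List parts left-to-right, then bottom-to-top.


cube([100, 100, 1650]);
translate([100, 0, 350]) cube([200, 100, 100]);
translate([100, 0, 700]) cube([200, 100, 100]);
translate([100, 0, 1050]) cube([200, 100, 100]);
translate([300, 0, 0]) cube([100, 100, 1650]);


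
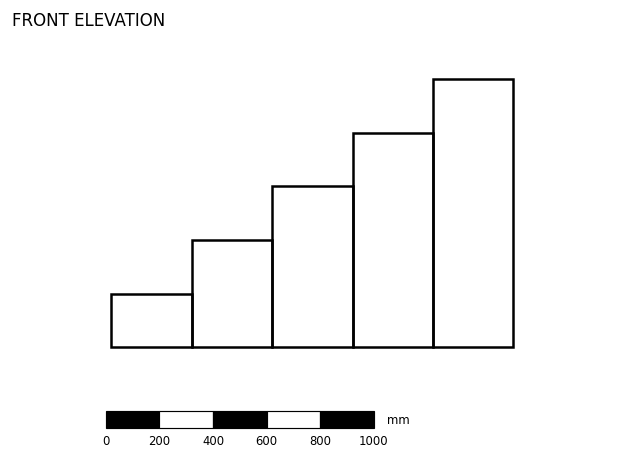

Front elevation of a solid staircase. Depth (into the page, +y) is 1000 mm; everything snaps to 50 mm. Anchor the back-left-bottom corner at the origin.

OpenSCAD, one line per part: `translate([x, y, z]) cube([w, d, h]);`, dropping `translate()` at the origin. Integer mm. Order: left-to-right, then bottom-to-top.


cube([300, 1000, 200]);
translate([300, 0, 0]) cube([300, 1000, 400]);
translate([600, 0, 0]) cube([300, 1000, 600]);
translate([900, 0, 0]) cube([300, 1000, 800]);
translate([1200, 0, 0]) cube([300, 1000, 1000]);


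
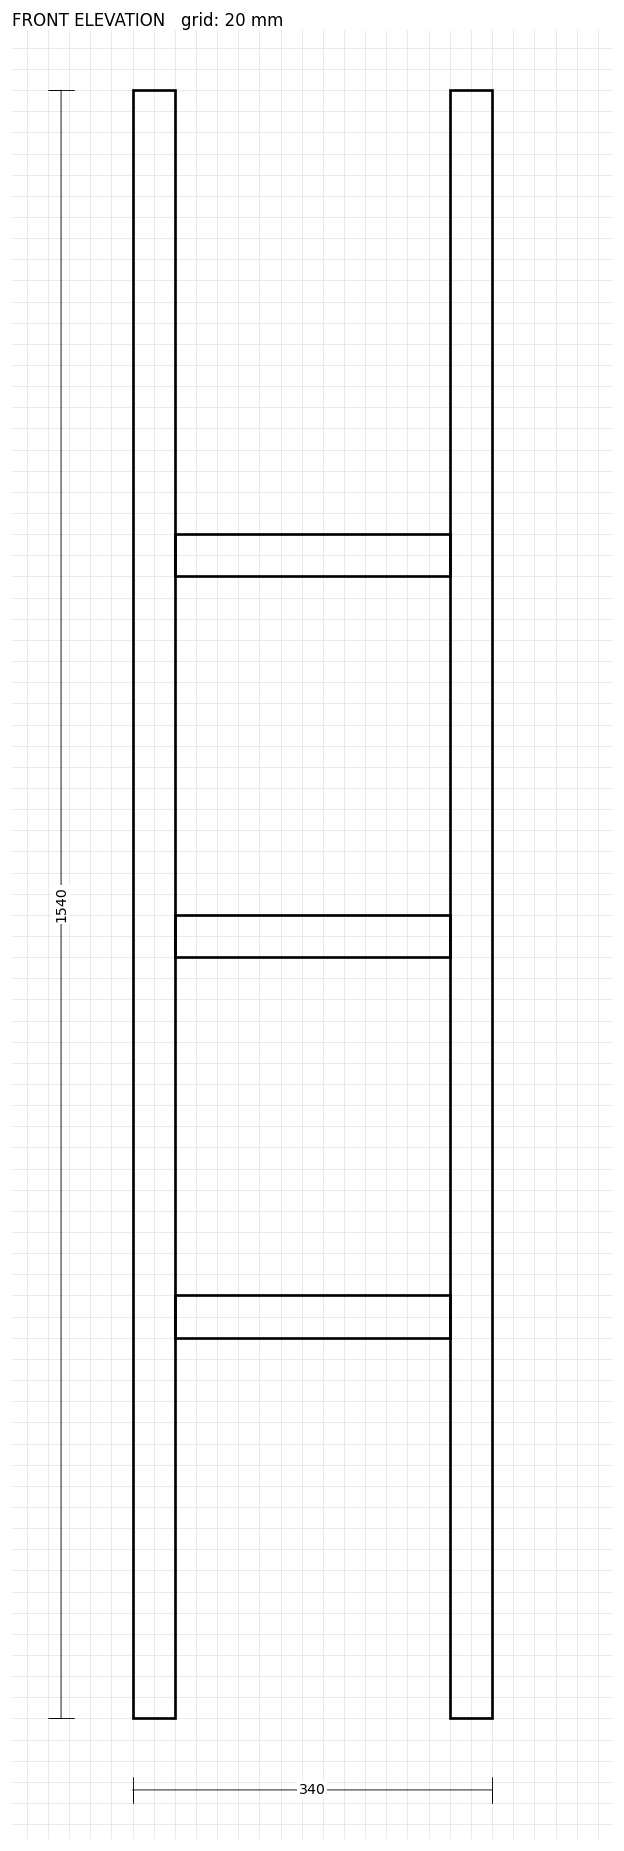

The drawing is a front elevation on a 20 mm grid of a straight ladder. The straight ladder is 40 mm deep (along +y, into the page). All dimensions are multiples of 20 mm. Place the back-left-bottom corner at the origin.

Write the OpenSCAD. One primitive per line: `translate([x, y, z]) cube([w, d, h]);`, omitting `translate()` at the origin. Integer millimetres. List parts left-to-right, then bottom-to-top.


cube([40, 40, 1540]);
translate([40, 0, 360]) cube([260, 40, 40]);
translate([40, 0, 720]) cube([260, 40, 40]);
translate([40, 0, 1080]) cube([260, 40, 40]);
translate([300, 0, 0]) cube([40, 40, 1540]);
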